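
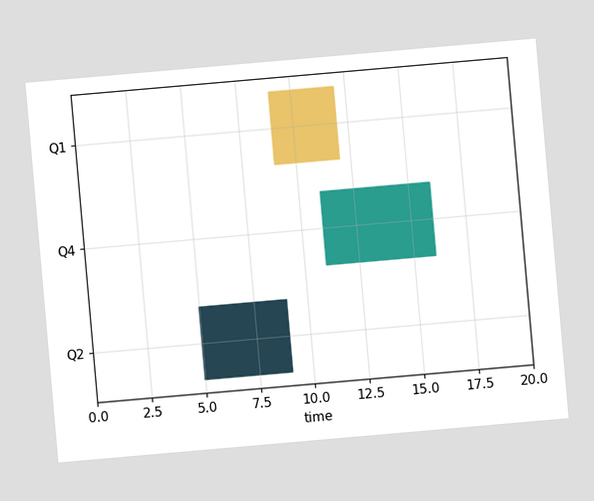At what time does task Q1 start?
The chart is tilted about 5° counter-clockwise. The Q1 bar begins at t=9.

9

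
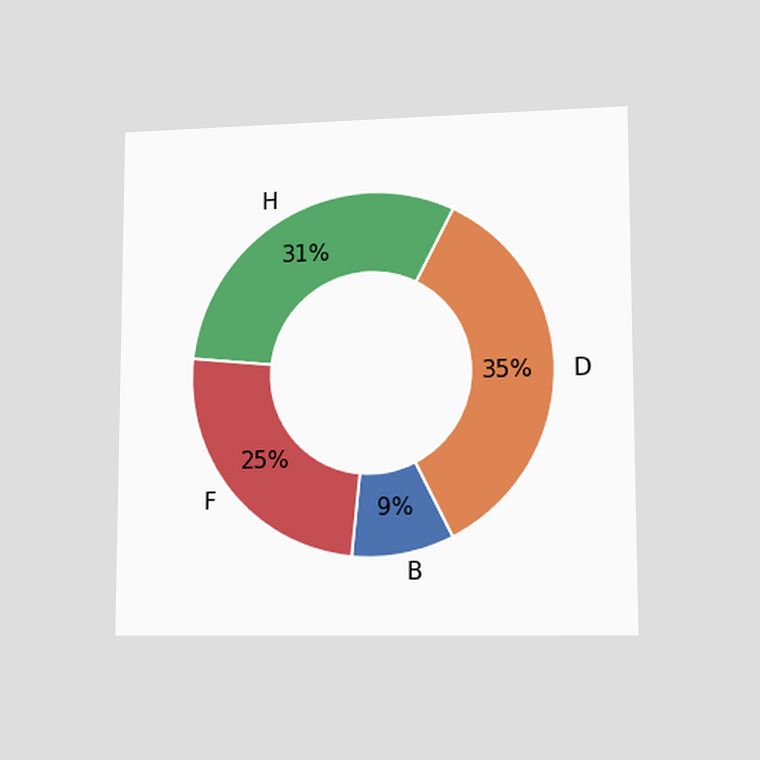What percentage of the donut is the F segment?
The chart is viewed slightly from the right. The F segment takes up 25% of the ring.

25%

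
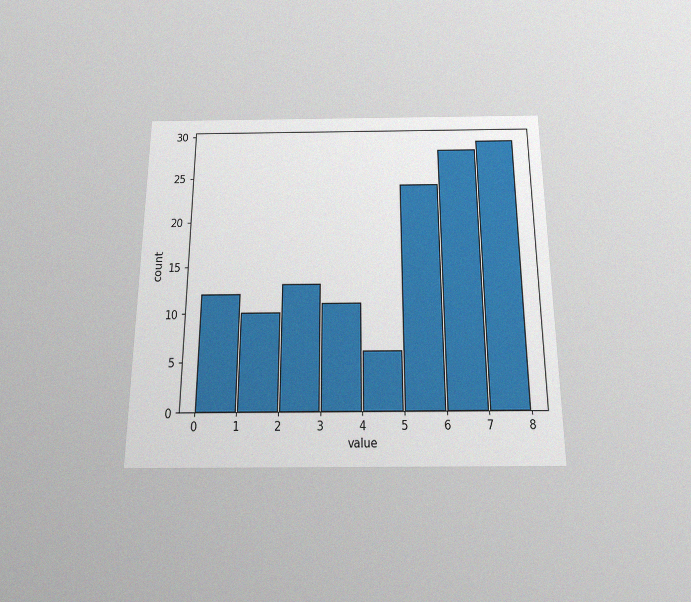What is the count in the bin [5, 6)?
The chart is viewed slightly from below, with some photo noise. The [5, 6) bin has height 24.

24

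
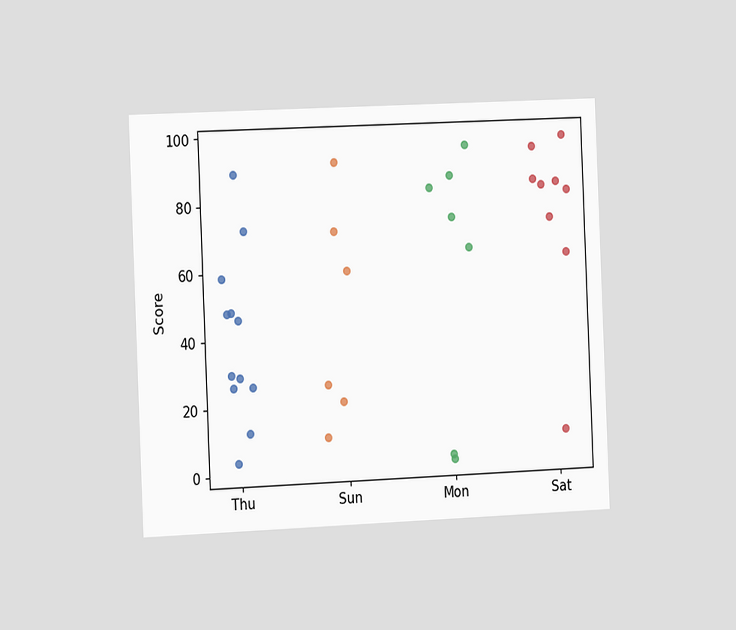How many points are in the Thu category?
12

The chart is tilted about 2° counter-clockwise and viewed slightly from the left. Counting the markers in the Thu column gives 12.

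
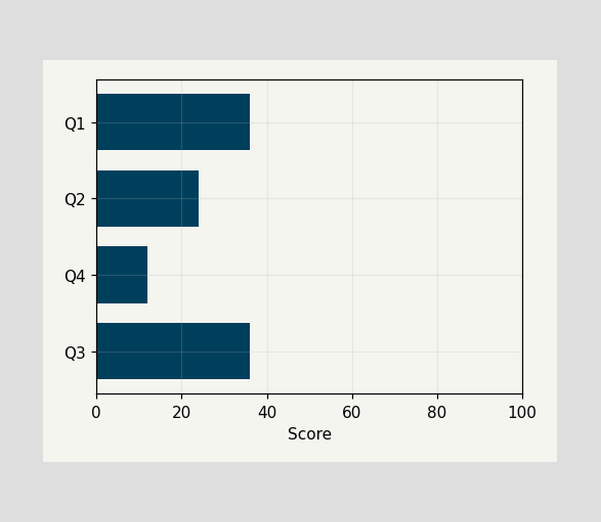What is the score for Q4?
12

Reading along the chart's x-axis, the Q4 bar reaches 12.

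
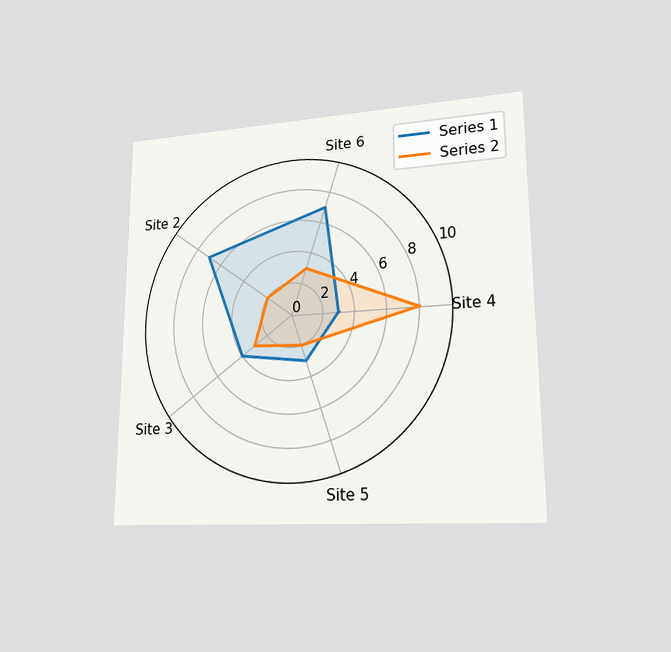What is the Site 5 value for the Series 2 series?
2

The chart is viewed at a slight angle. On the Site 5 axis, Series 2 reaches 2.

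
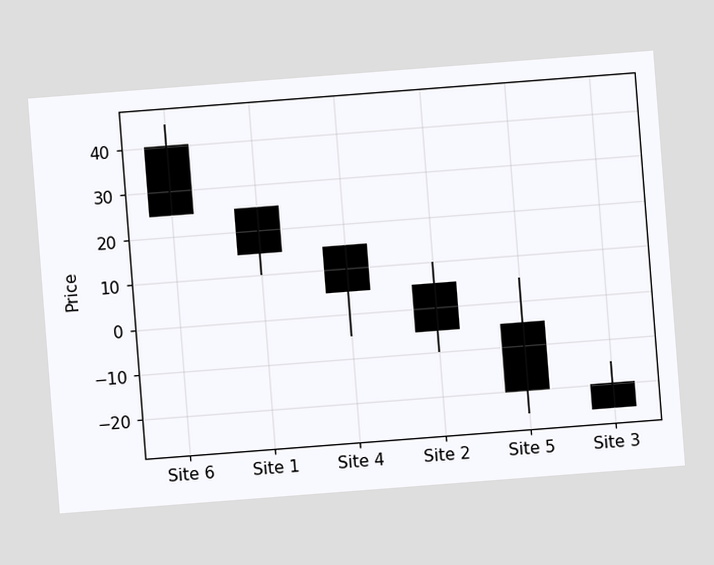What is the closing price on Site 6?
The chart is tilted about 4° counter-clockwise. The Site 6 candle closes at 25.

25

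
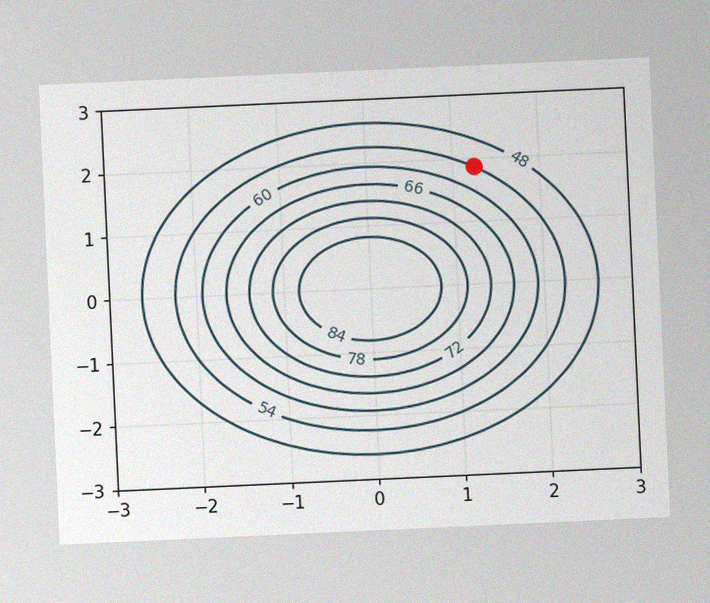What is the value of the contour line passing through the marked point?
54

The chart is tilted about 3° counter-clockwise, with some photo noise. The marked point sits on the contour labelled 54.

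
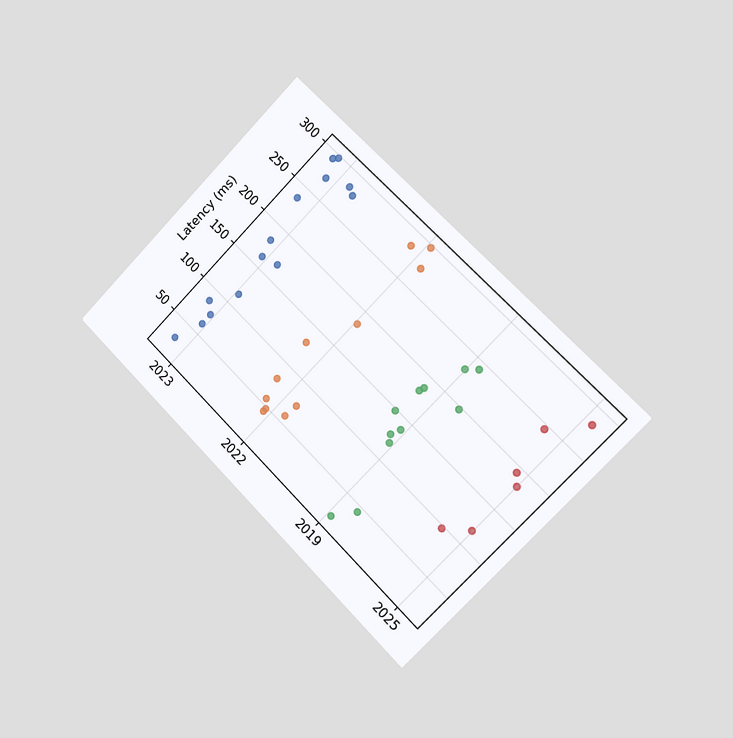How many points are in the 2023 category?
The chart is tilted about 45° clockwise and viewed slightly from the right. Counting the markers in the 2023 column gives 14.

14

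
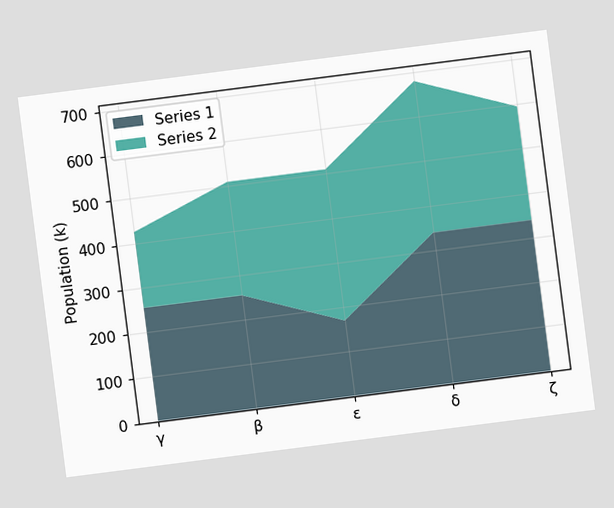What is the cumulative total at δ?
The chart is tilted about 7° counter-clockwise. The stacked total at δ reaches 680k.

680k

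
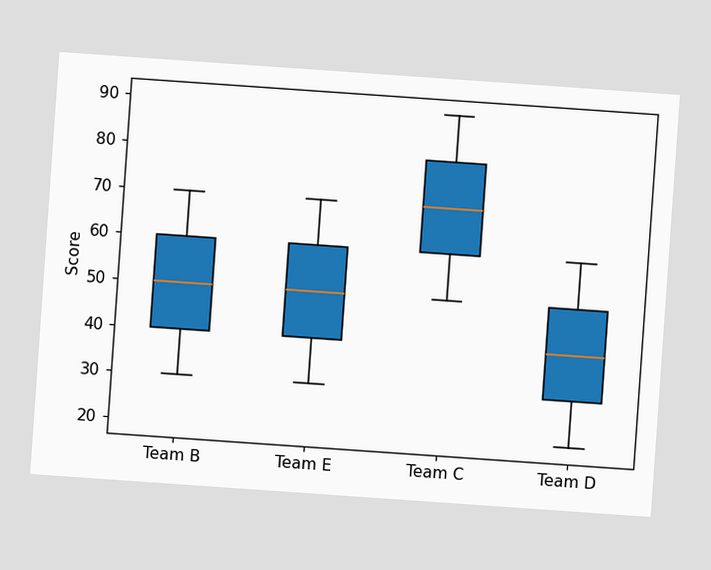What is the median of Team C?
The chart is tilted about 4° clockwise. The median line in the Team C box sits at 70.

70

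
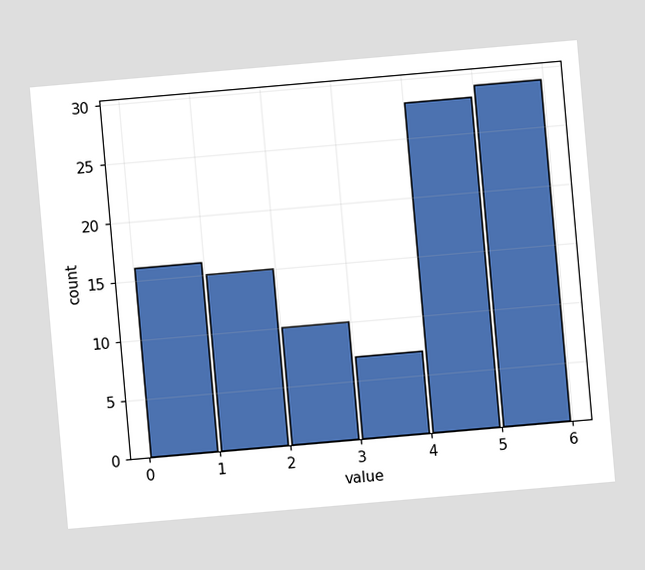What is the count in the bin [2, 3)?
The chart is tilted about 5° counter-clockwise. The [2, 3) bin has height 10.

10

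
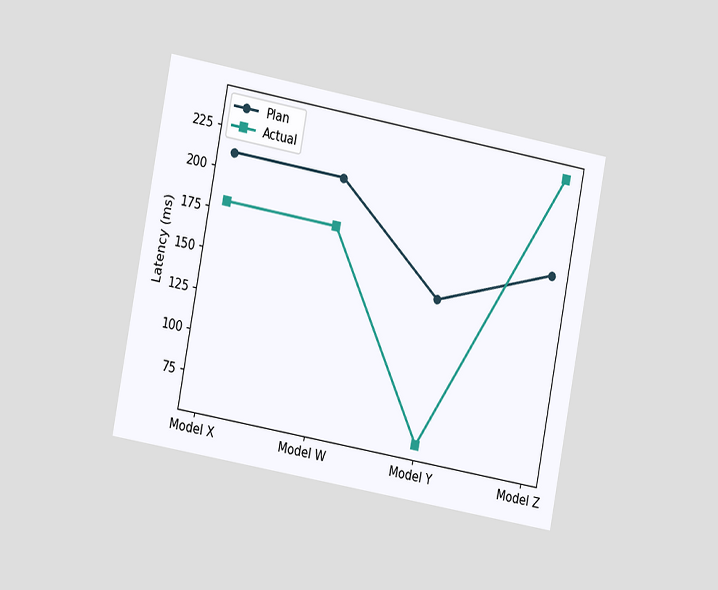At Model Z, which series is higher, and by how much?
Actual, by 60ms

The chart is tilted about 11° clockwise and viewed slightly from the left. At Model Z, Actual sits above the other line by 60ms.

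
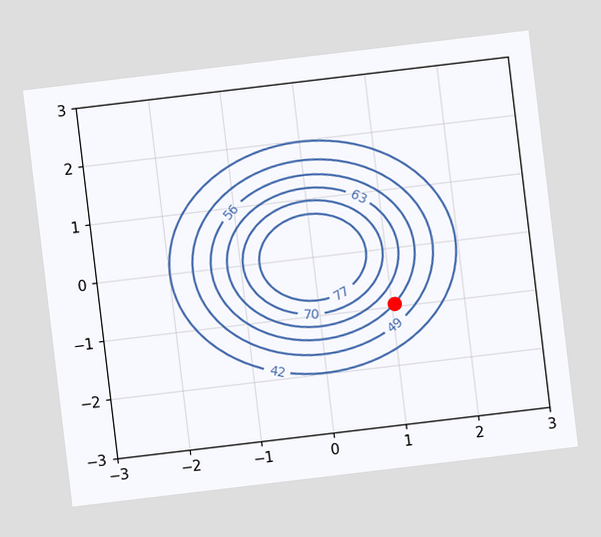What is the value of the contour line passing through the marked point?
56

The chart is tilted about 7° counter-clockwise. The marked point sits on the contour labelled 56.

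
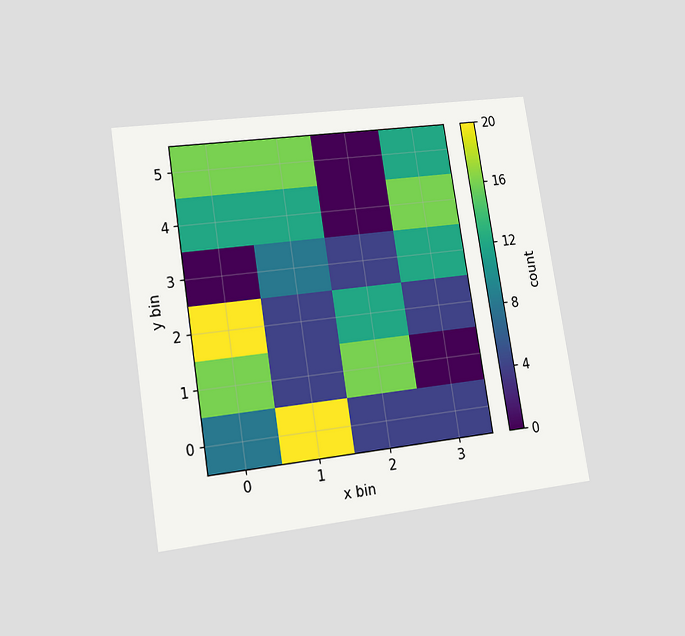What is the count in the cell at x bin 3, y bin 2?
The chart is tilted about 9° counter-clockwise and viewed at a slight angle. Matching the cell (3, 2) against the colorbar gives 4.

4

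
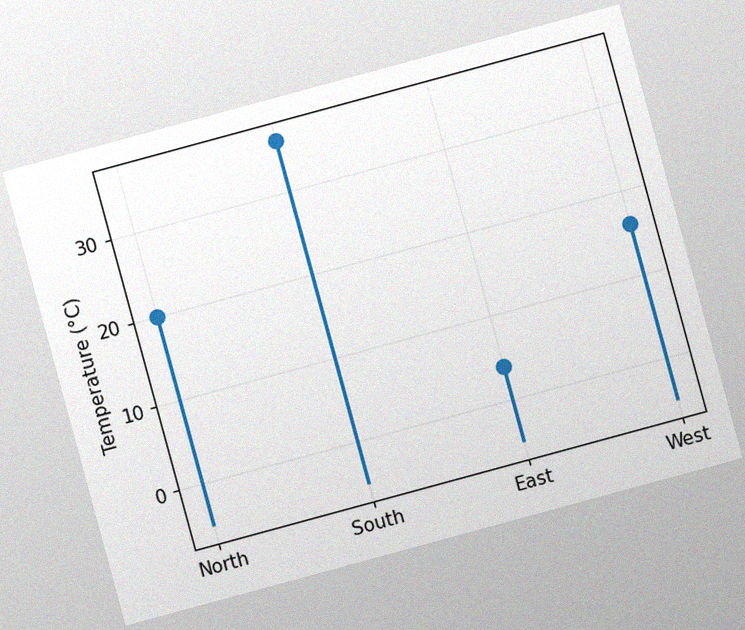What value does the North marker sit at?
The chart is tilted about 15° counter-clockwise, with some photo noise. The North marker sits at 20°C.

20°C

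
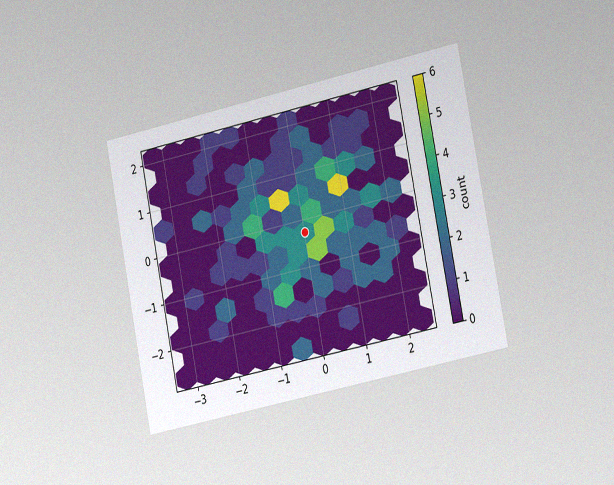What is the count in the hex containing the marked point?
3

The chart is tilted about 11° counter-clockwise and viewed slightly from the right, with some photo noise. The marked hex reads 3 on the colorbar.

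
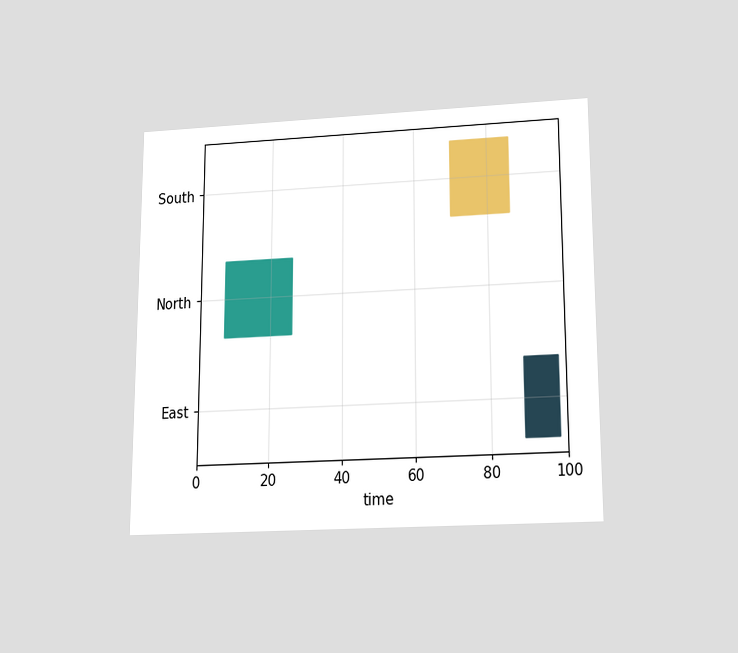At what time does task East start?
The chart is viewed slightly from below. The East bar begins at t=89.

89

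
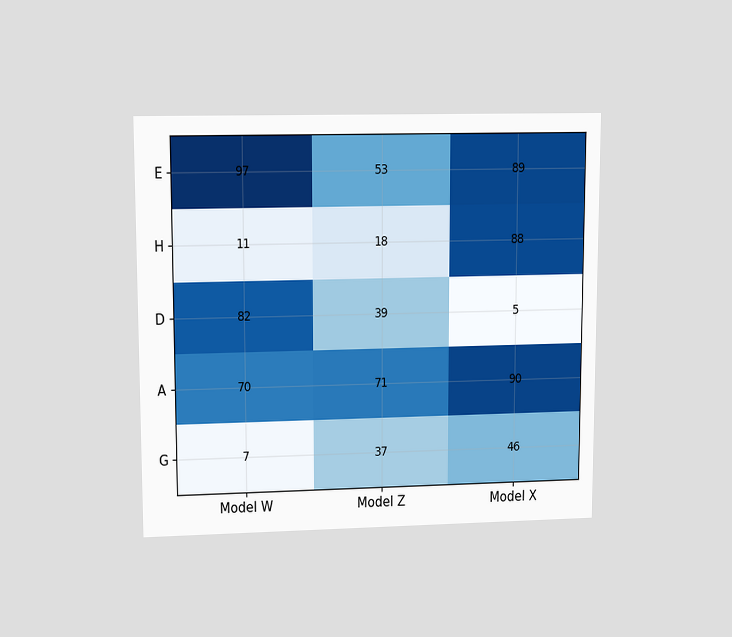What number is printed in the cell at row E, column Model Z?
The chart is viewed at a slight angle. The (E, Model Z) cell reads 53.

53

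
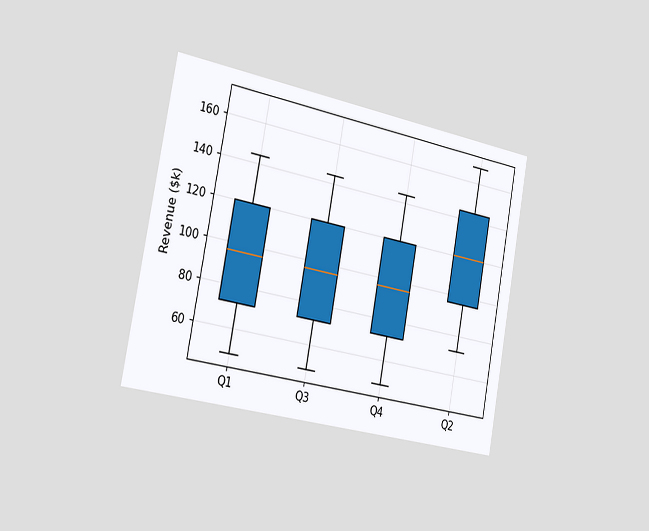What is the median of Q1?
The chart is tilted about 11° clockwise and viewed slightly from the left. The median line in the Q1 box sits at $96k.

$96k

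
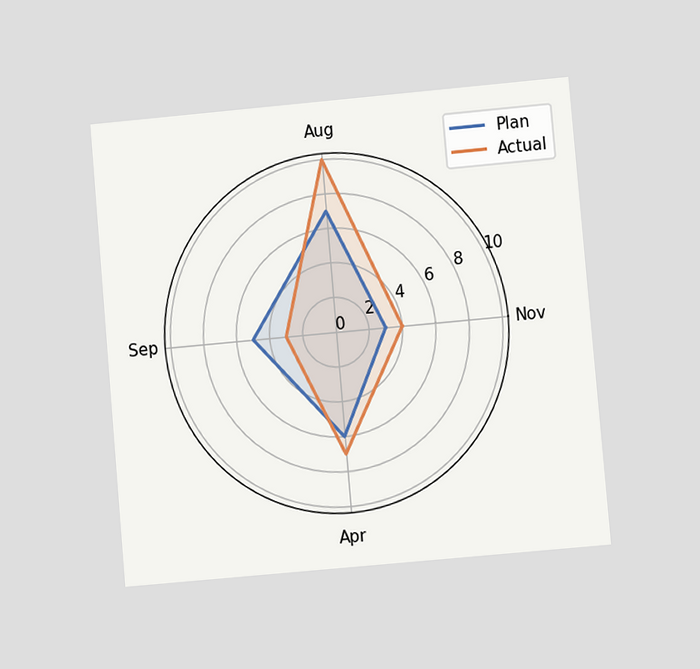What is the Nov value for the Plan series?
The chart is tilted about 5° counter-clockwise and viewed at a slight angle. On the Nov axis, Plan reaches 3.

3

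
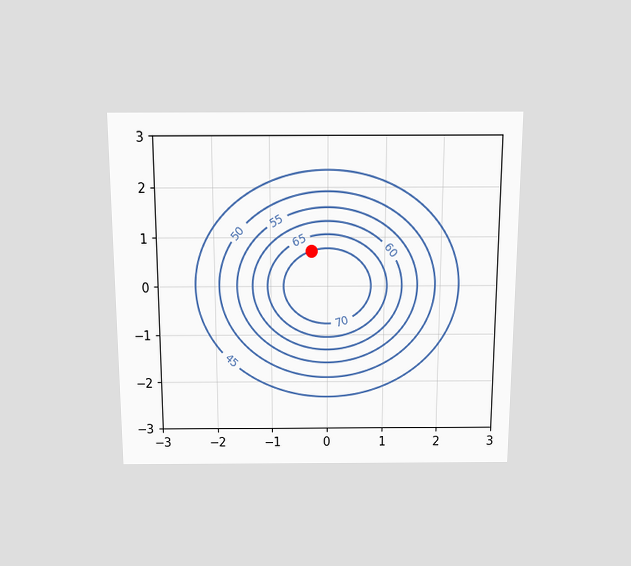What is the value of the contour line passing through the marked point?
The chart is viewed slightly from above. The marked point sits on the contour labelled 70.

70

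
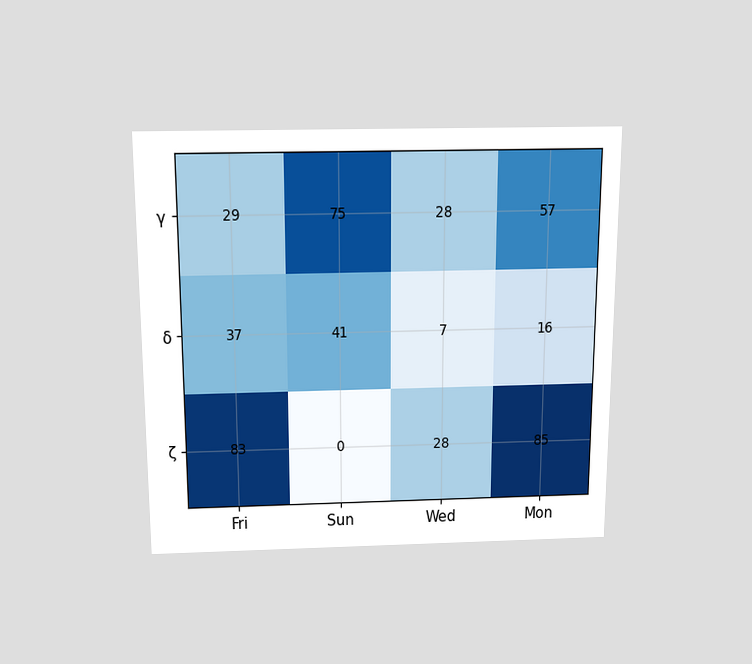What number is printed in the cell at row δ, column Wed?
The chart is viewed slightly from above. The (δ, Wed) cell reads 7.

7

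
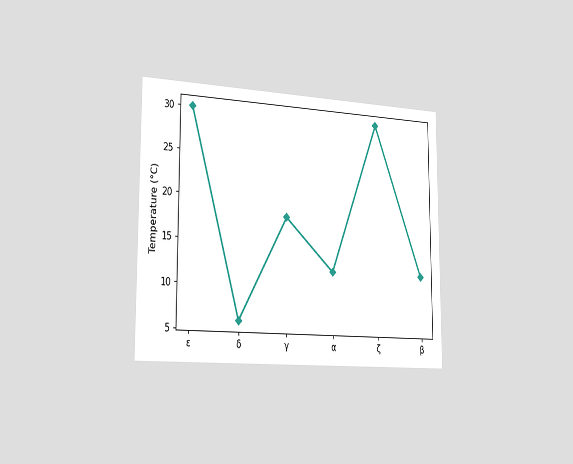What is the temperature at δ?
The chart is viewed slightly from the left. At δ, the line is at 6°C.

6°C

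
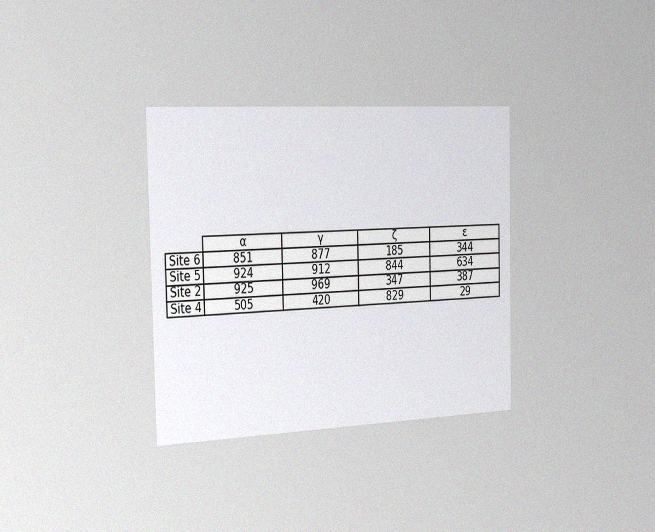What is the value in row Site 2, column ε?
387

The chart is viewed slightly from the left, with some photo noise. The (Site 2, ε) cell reads 387.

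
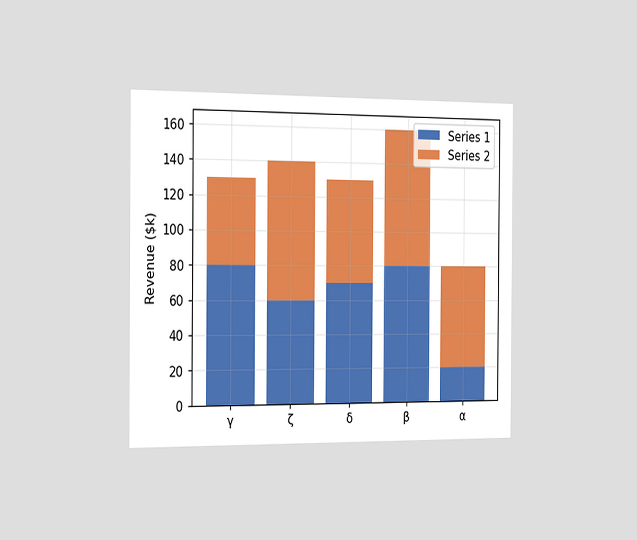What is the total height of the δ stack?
$130k

The chart is viewed slightly from the left. The δ stack's top reaches $130k on the y-axis.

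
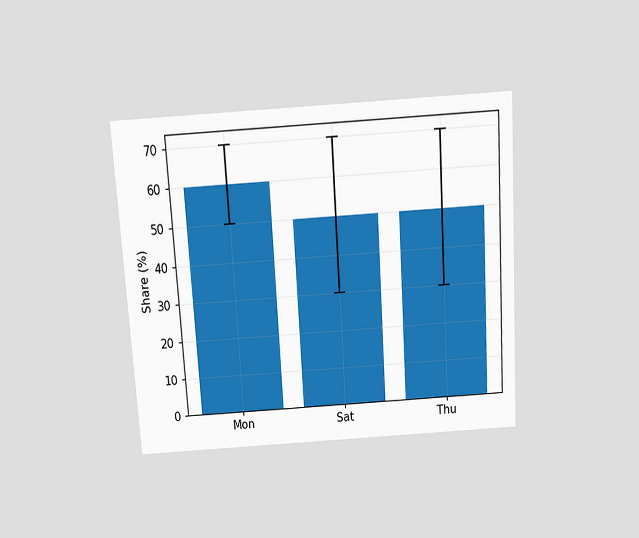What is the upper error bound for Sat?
70%

The chart is tilted about 4° counter-clockwise and viewed slightly from above. The Sat bar's upper whisker reaches 70%.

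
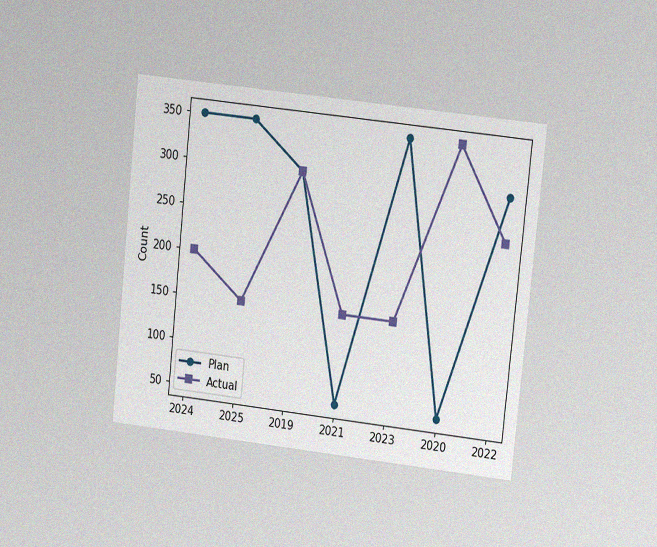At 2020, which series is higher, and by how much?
The chart is tilted about 6° clockwise and viewed at a slight angle, with some photo noise. At 2020, Actual sits above the other line by 300.

Actual, by 300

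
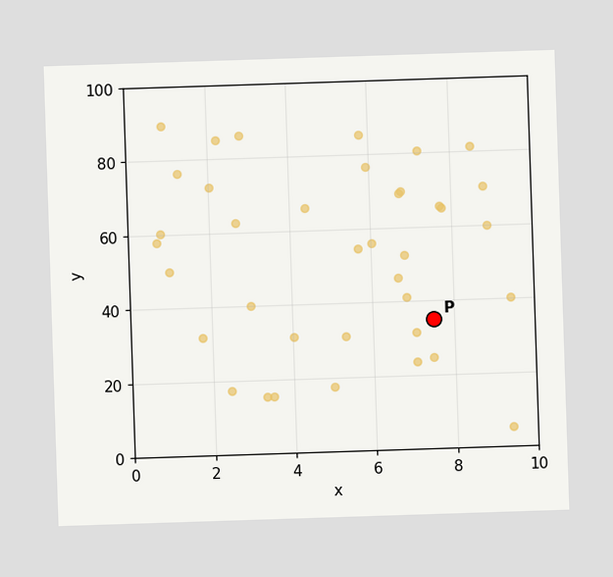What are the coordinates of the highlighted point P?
(7.5, 35)

Following the gridlines from P to each axis, P sits at (7.5, 35).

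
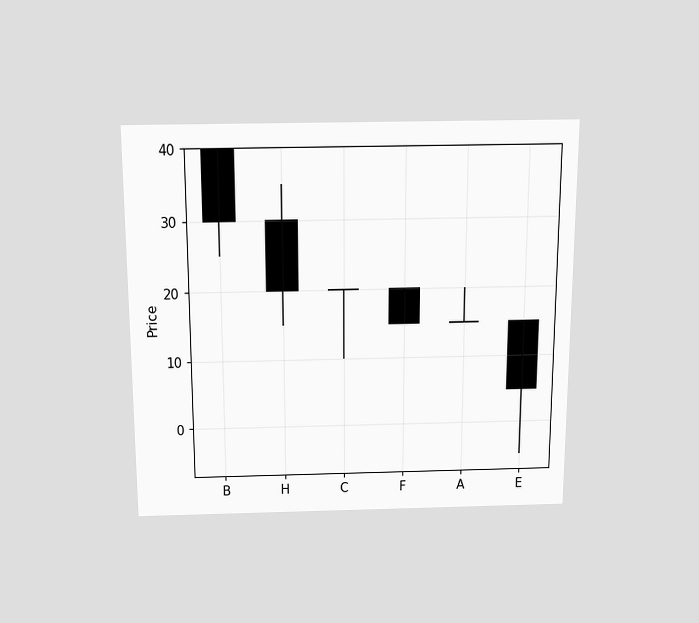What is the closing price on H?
20

The chart is viewed slightly from above. The H candle closes at 20.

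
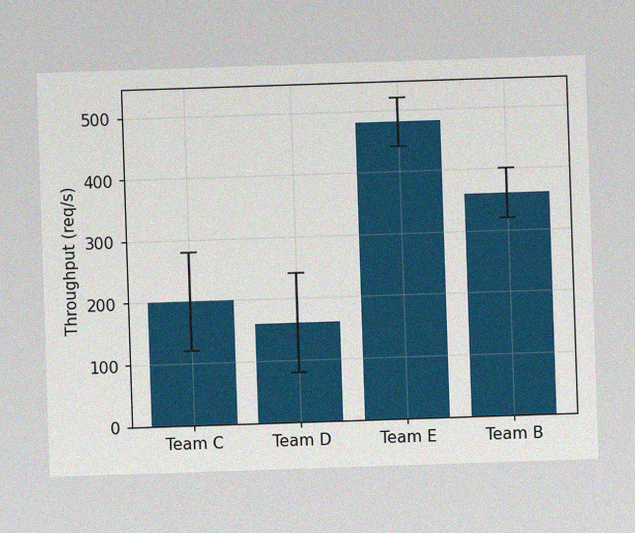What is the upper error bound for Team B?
400req/s

The image has some photo noise and uneven lighting. The Team B bar's upper whisker reaches 400req/s.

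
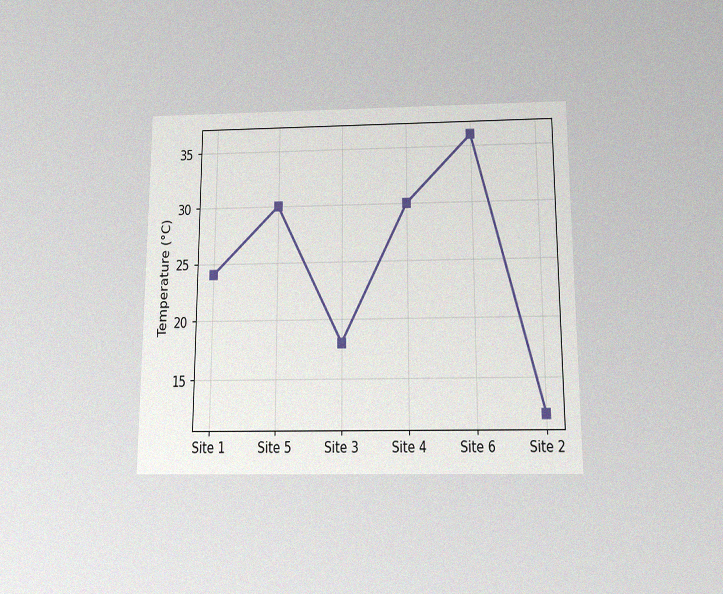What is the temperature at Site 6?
The chart is viewed slightly from below, with some photo noise. At Site 6, the line is at 36°C.

36°C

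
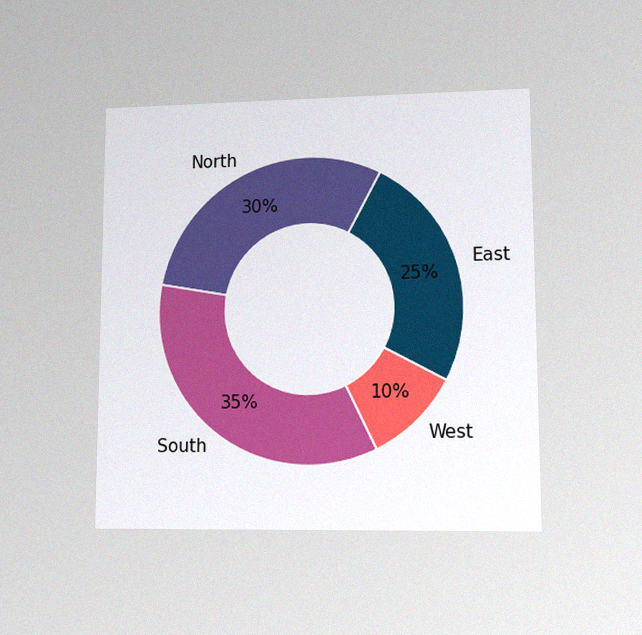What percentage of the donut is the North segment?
30%

The chart is viewed at a slight angle, with some photo noise. The North segment takes up 30% of the ring.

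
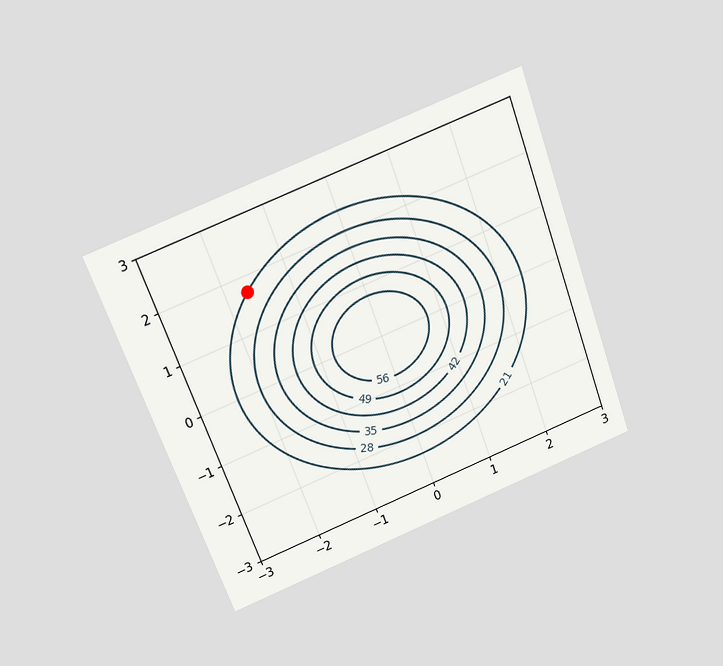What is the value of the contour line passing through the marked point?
21

The chart is tilted about 21° counter-clockwise and viewed slightly from above. The marked point sits on the contour labelled 21.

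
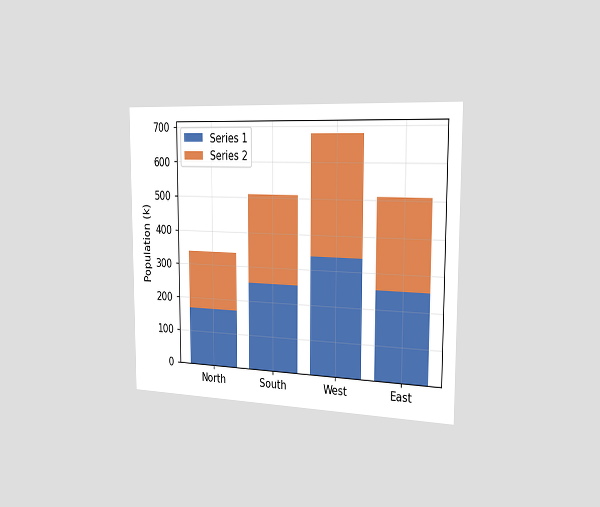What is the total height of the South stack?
510k

The chart is viewed slightly from the right. The South stack's top reaches 510k on the y-axis.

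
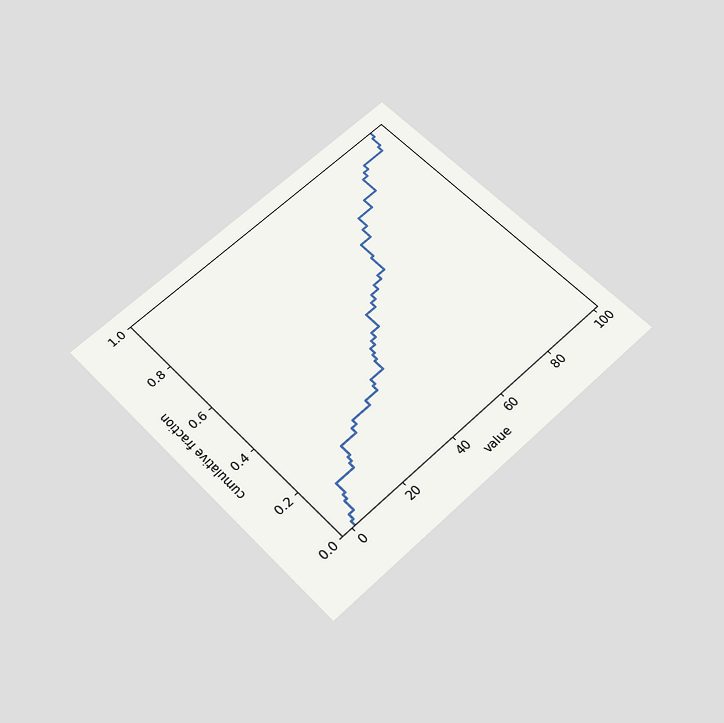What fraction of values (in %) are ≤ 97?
100%

The chart is tilted about 43° counter-clockwise and viewed slightly from below. At x=97 the ECDF step is at 100%.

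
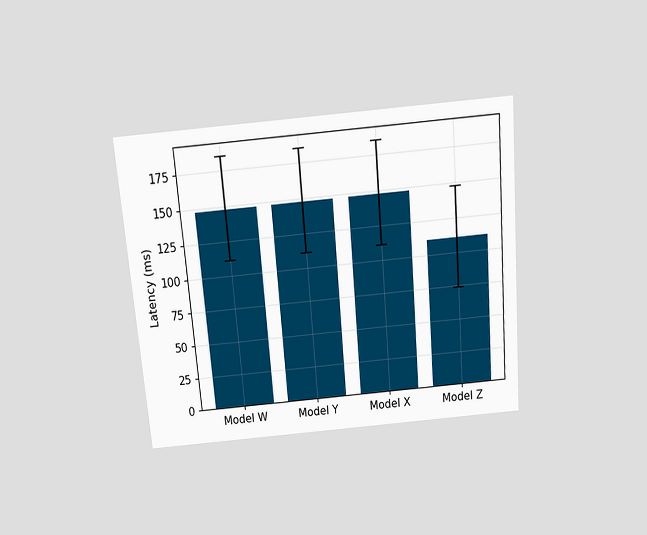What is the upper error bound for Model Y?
185ms

The chart is tilted about 5° counter-clockwise and viewed slightly from above. The Model Y bar's upper whisker reaches 185ms.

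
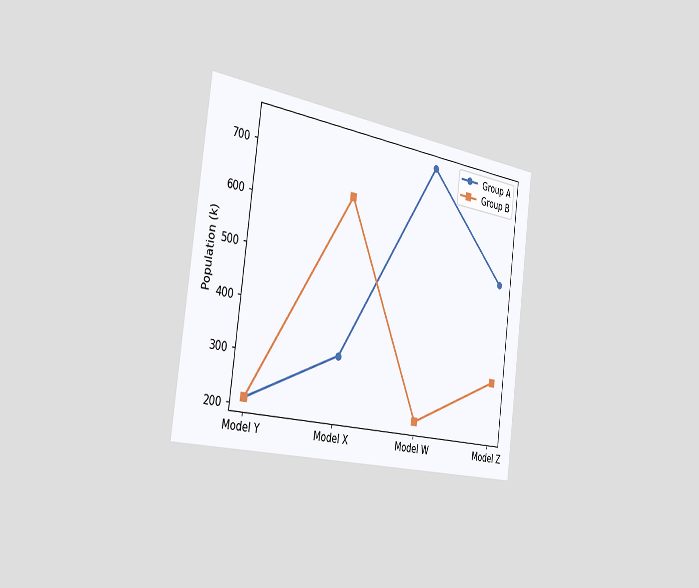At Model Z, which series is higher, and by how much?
The chart is tilted about 7° clockwise and viewed slightly from the left. At Model Z, Group A sits above the other line by 212k.

Group A, by 212k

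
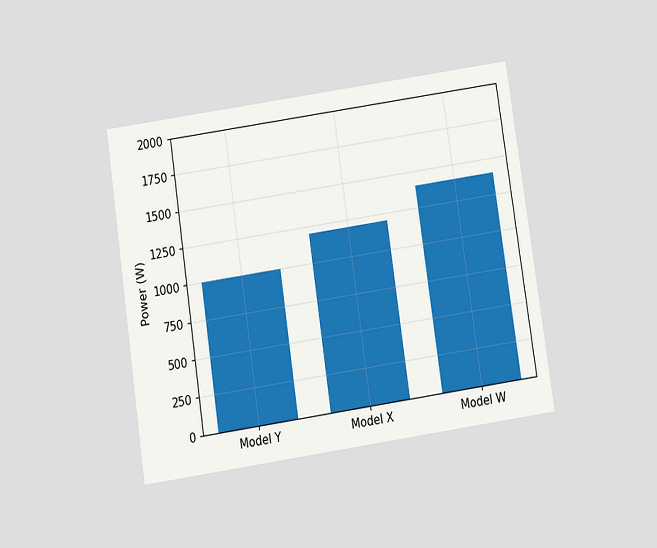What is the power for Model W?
The chart is tilted about 8° counter-clockwise and viewed slightly from below. Reading along the chart's y-axis, the Model W bar reaches 1400W.

1400W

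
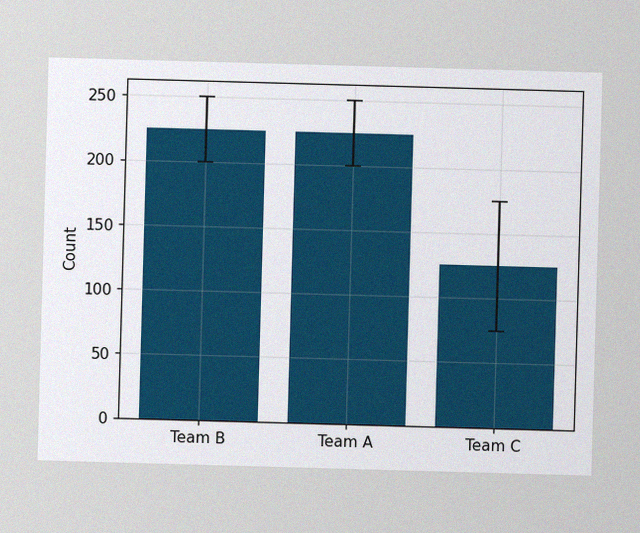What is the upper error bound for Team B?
The image has some photo noise and uneven lighting. The Team B bar's upper whisker reaches 250.

250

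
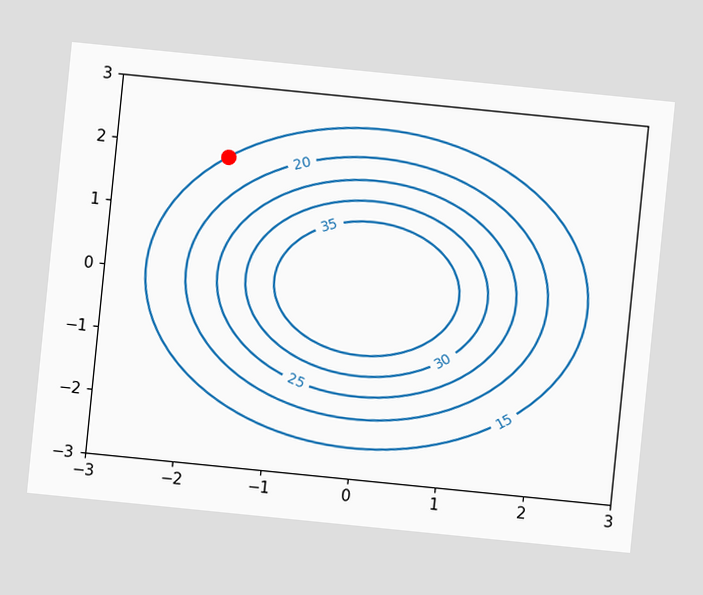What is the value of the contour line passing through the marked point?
15

The chart is tilted about 6° clockwise. The marked point sits on the contour labelled 15.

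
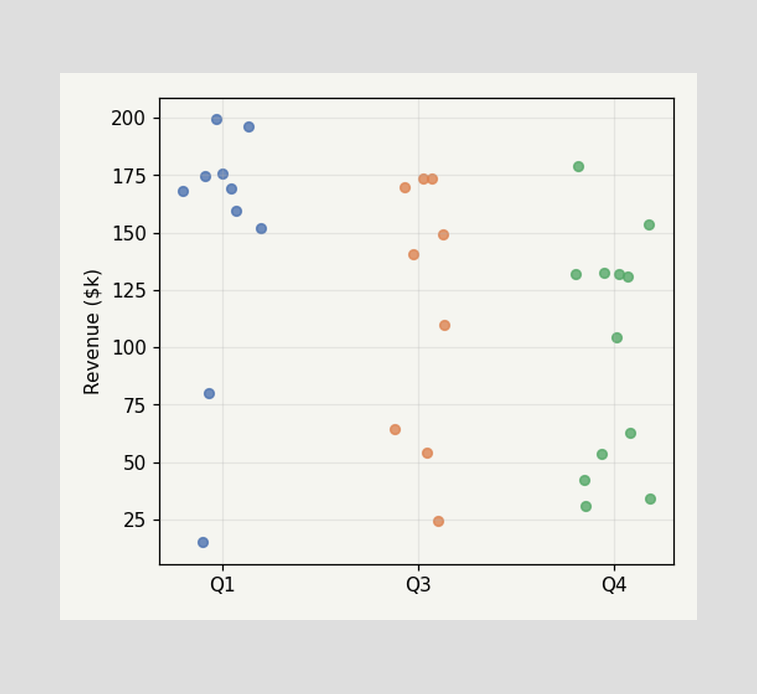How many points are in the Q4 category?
12

Counting the markers in the Q4 column gives 12.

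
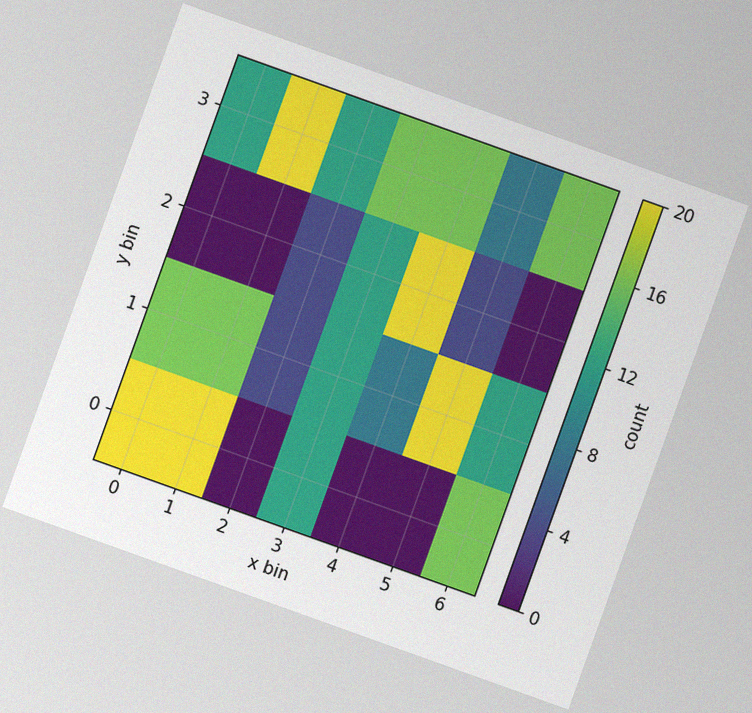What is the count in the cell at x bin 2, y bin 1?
4

The chart is tilted about 20° clockwise, with some photo noise. Matching the cell (2, 1) against the colorbar gives 4.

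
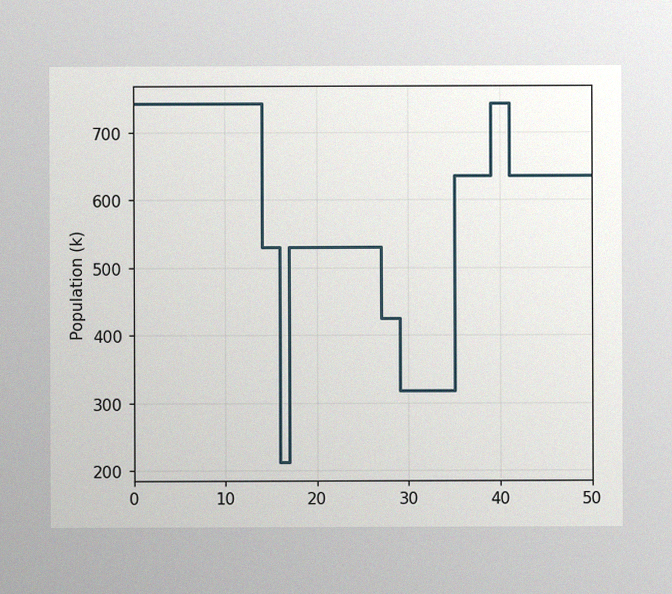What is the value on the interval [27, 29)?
424k

The image has some photo noise and uneven lighting. On [27, 29) the step sits at 424k.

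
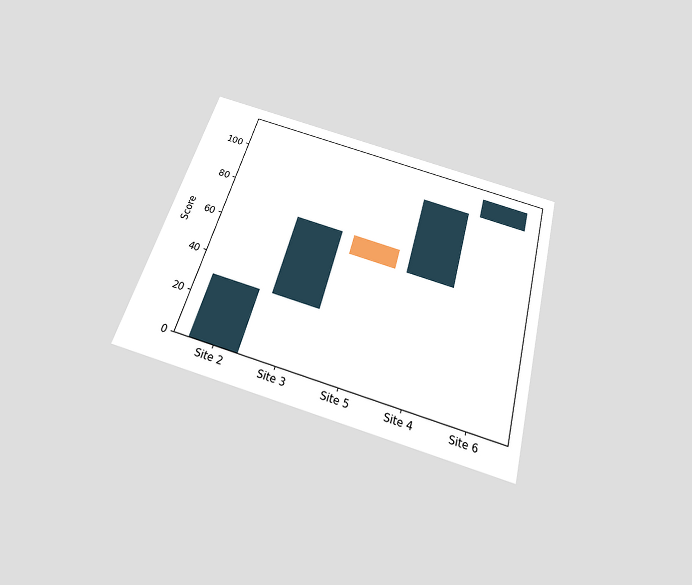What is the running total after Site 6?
The chart is tilted about 16° clockwise and viewed slightly from below. After Site 6 the running total reaches 110.

110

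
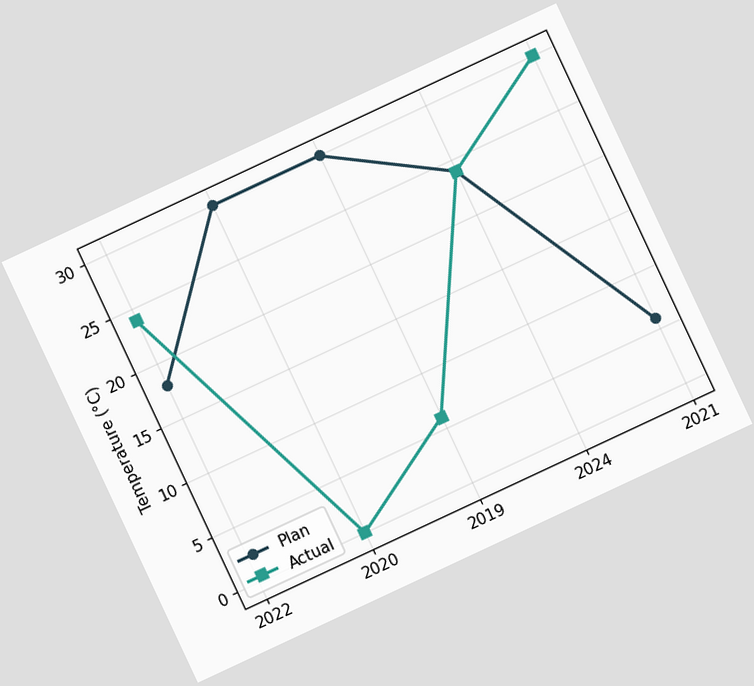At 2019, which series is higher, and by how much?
The chart is tilted about 25° counter-clockwise. At 2019, Plan sits above the other line by 24°C.

Plan, by 24°C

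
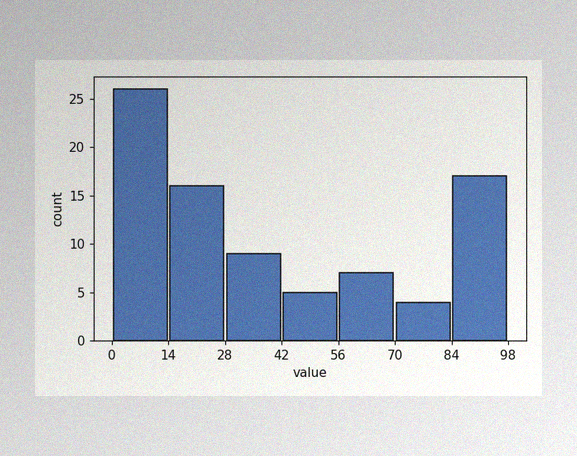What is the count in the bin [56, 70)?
7

The image has some photo noise and uneven lighting. The [56, 70) bin has height 7.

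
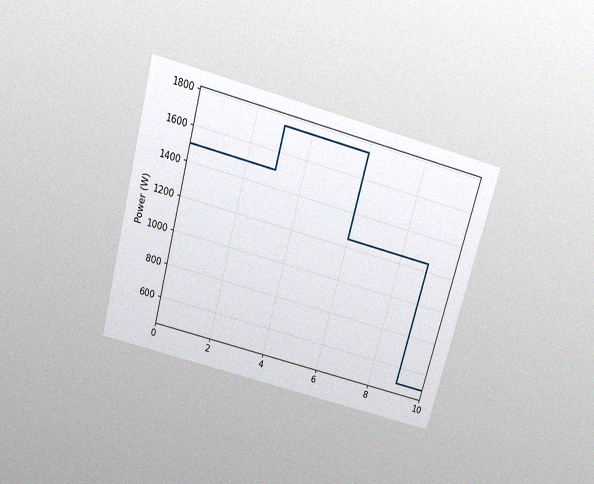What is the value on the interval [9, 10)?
500W

The chart is tilted about 15° clockwise and viewed slightly from above, with some photo noise. On [9, 10) the step sits at 500W.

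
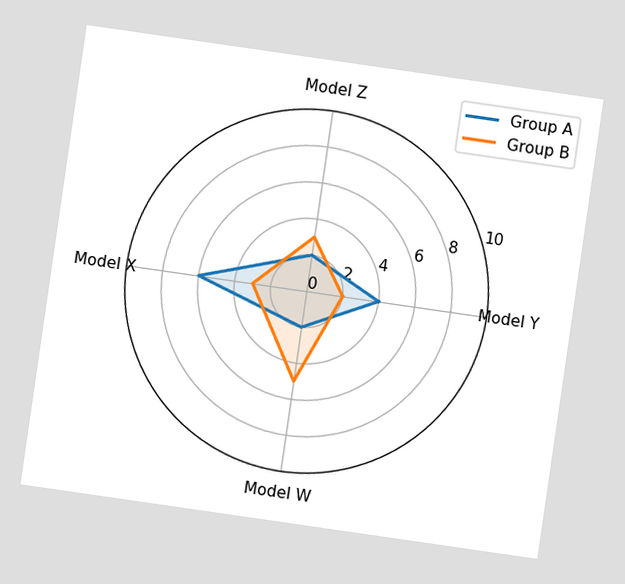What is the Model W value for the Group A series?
2

The chart is tilted about 8° clockwise. On the Model W axis, Group A reaches 2.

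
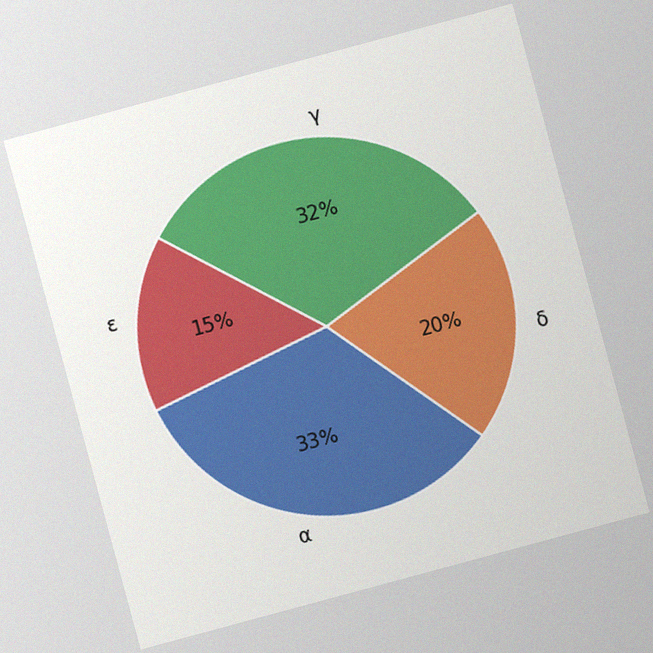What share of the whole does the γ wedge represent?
The chart is tilted about 15° counter-clockwise, with some photo noise. The γ slice takes up 32% of the pie.

32%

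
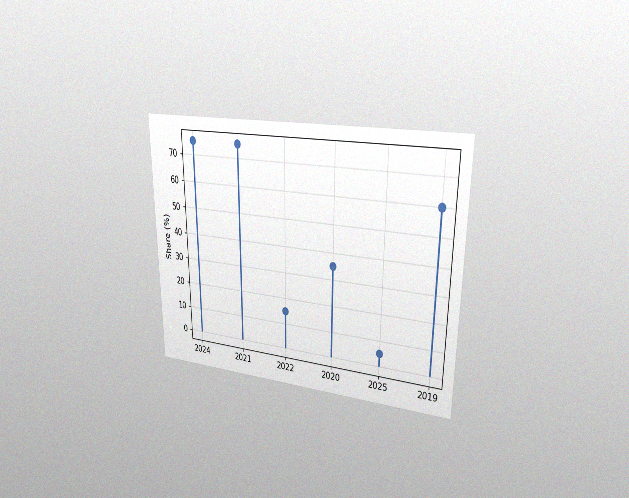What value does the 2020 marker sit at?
The chart is viewed at a slight angle, with some photo noise. The 2020 marker sits at 35%.

35%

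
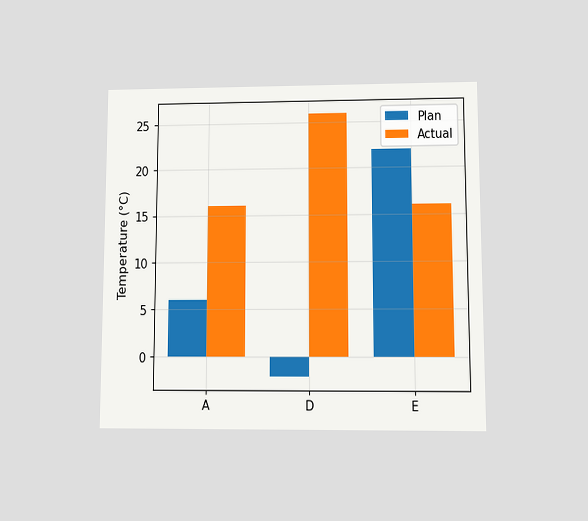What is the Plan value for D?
-2°C

The chart is viewed at a slight angle. The Plan bar at D reaches -2°C on the y-axis.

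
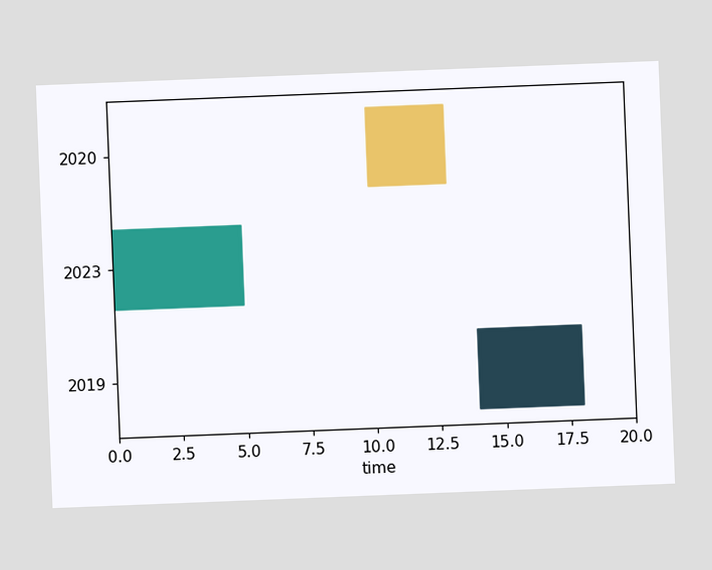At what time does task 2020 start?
The chart is tilted about 2° counter-clockwise. The 2020 bar begins at t=10.

10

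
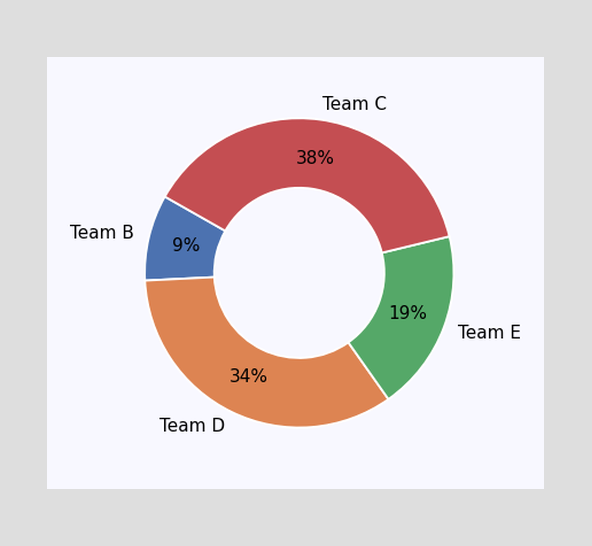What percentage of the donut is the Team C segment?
38%

The Team C segment takes up 38% of the ring.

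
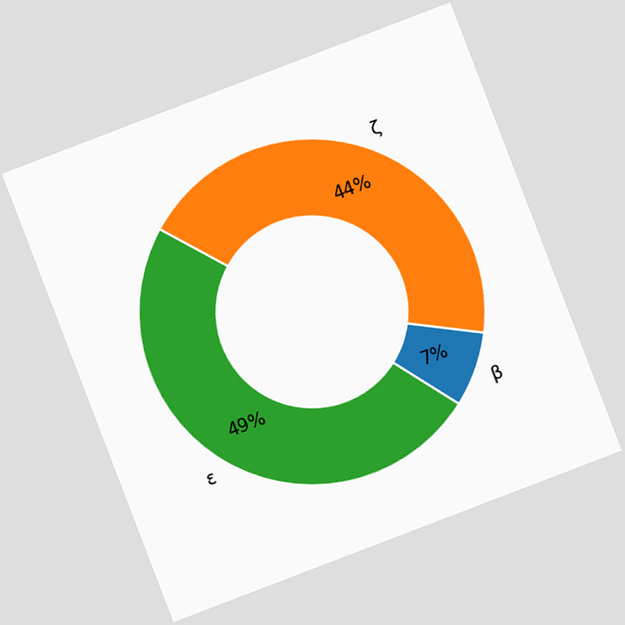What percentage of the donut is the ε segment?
The chart is tilted about 21° counter-clockwise. The ε segment takes up 49% of the ring.

49%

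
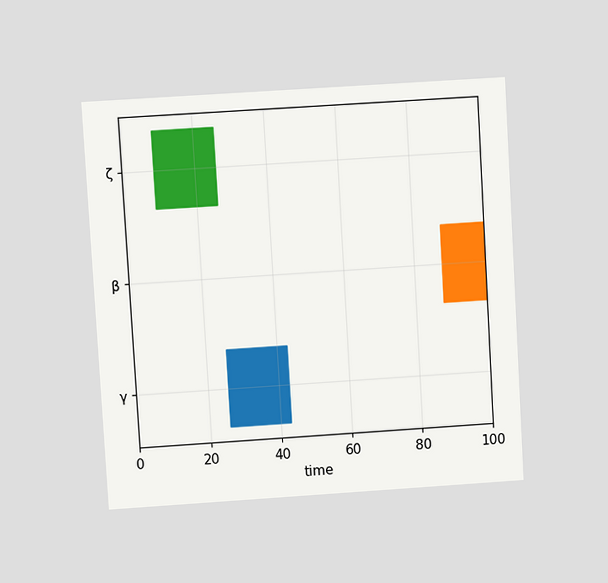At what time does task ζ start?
The chart is tilted about 3° counter-clockwise and viewed at a slight angle. The ζ bar begins at t=9.

9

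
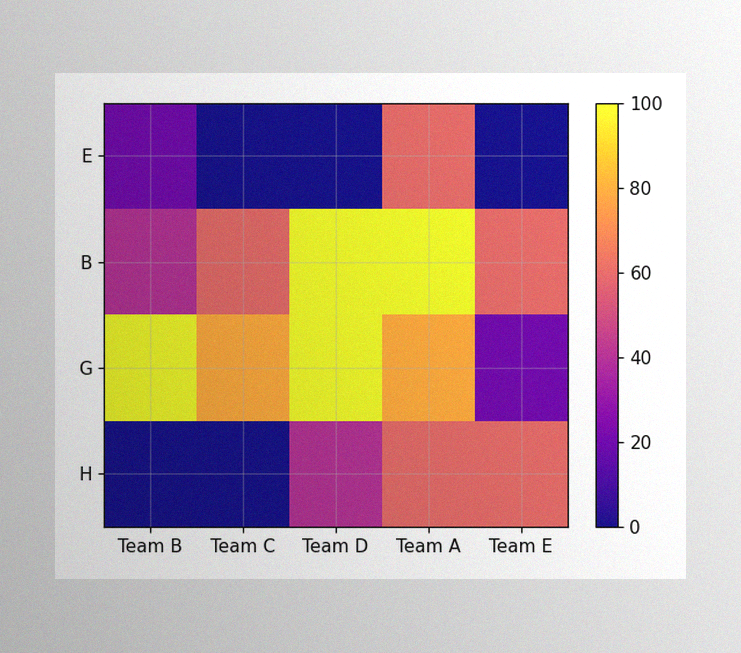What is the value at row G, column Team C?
The image has some photo noise and uneven lighting. Matching cell (G, Team C) against the colorbar gives 80.

80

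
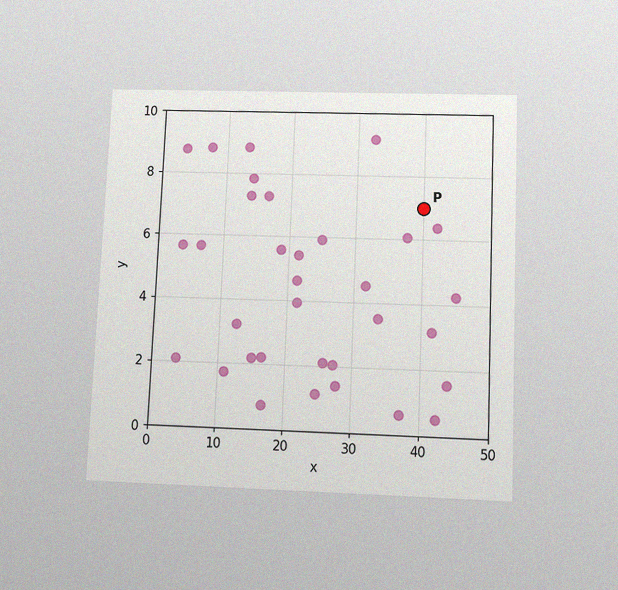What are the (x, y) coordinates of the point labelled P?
(40, 7)

The chart is tilted about 2° clockwise and viewed slightly from below, with some photo noise. Following the gridlines from P to each axis, P sits at (40, 7).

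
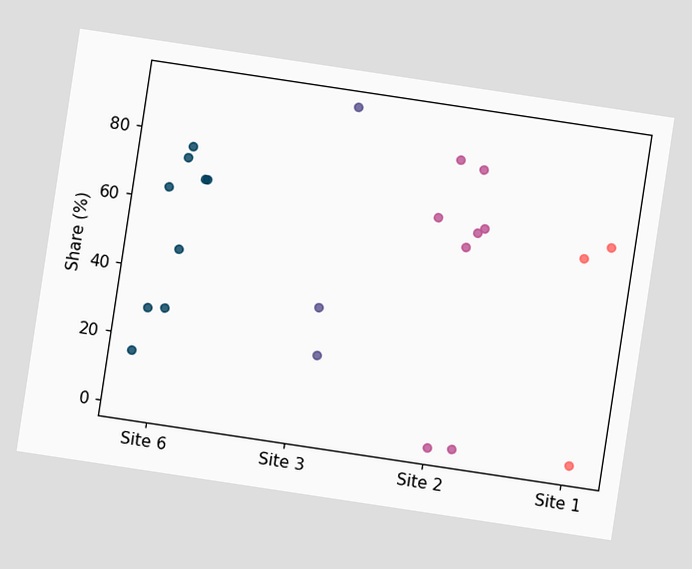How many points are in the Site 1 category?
3

The chart is tilted about 9° clockwise. Counting the markers in the Site 1 column gives 3.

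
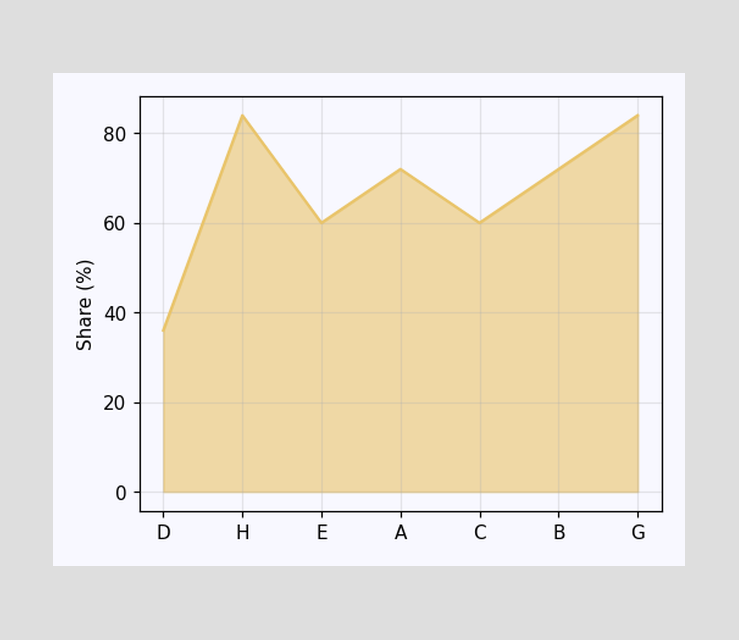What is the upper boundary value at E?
60%

At E the upper boundary is at 60%.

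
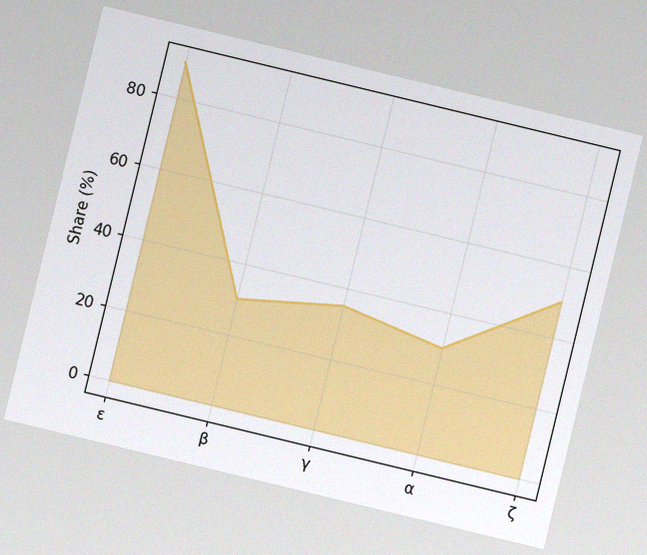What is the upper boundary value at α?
The chart is tilted about 14° clockwise, with some photo noise. At α the upper boundary is at 30%.

30%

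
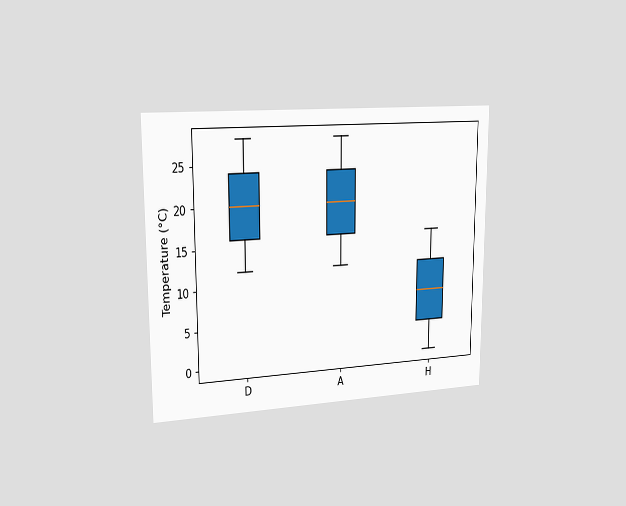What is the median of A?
The chart is viewed slightly from the left. The median line in the A box sits at 20°C.

20°C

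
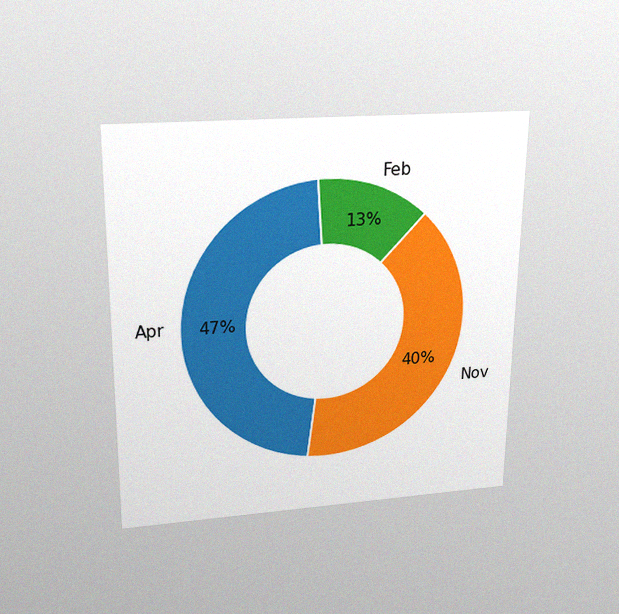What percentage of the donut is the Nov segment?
The chart is viewed slightly from above, with some photo noise. The Nov segment takes up 40% of the ring.

40%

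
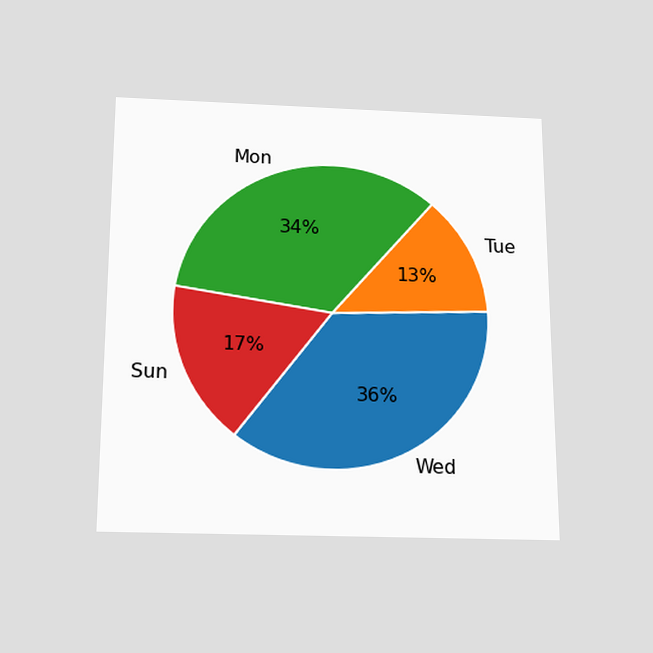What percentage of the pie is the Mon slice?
34%

The chart is viewed slightly from below. The Mon slice takes up 34% of the pie.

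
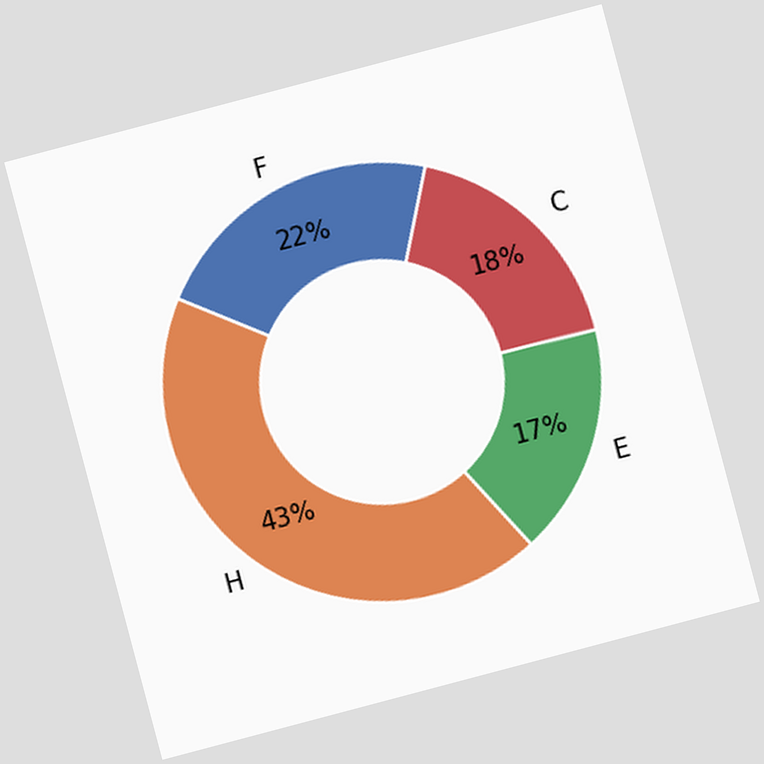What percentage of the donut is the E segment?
17%

The chart is tilted about 15° counter-clockwise. The E segment takes up 17% of the ring.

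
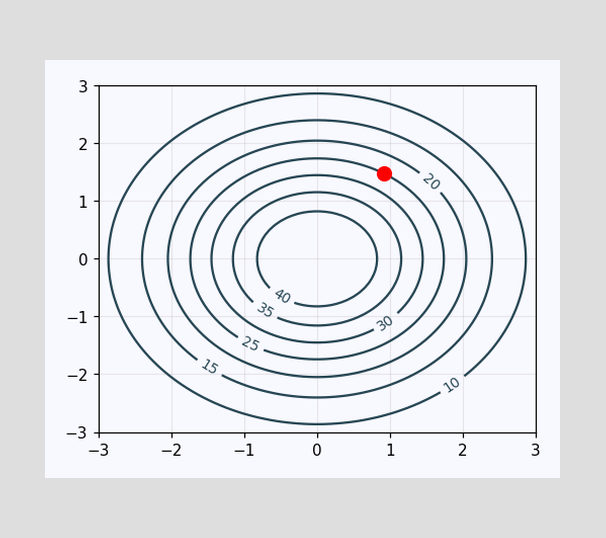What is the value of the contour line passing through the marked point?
The marked point sits on the contour labelled 25.

25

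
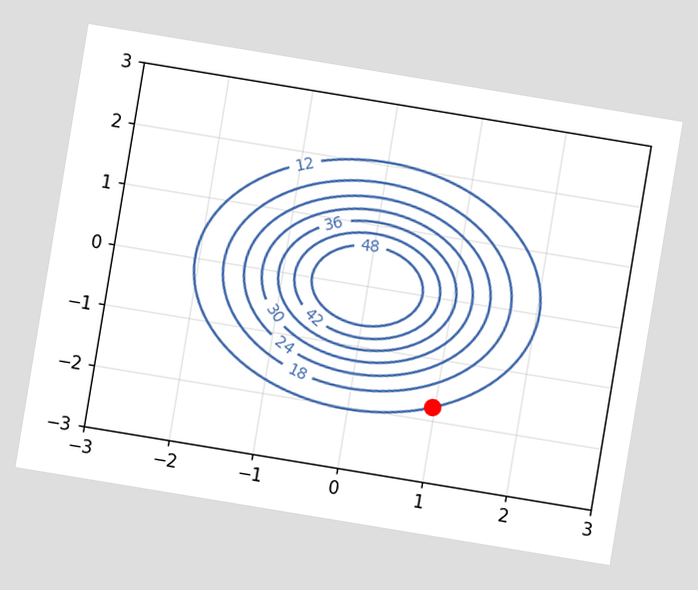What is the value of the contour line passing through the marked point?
12

The chart is tilted about 9° clockwise. The marked point sits on the contour labelled 12.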